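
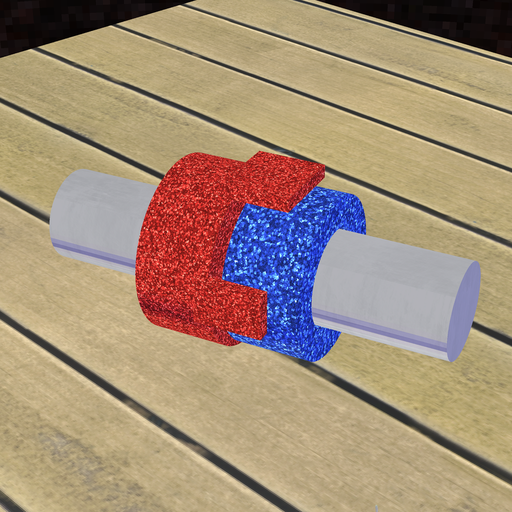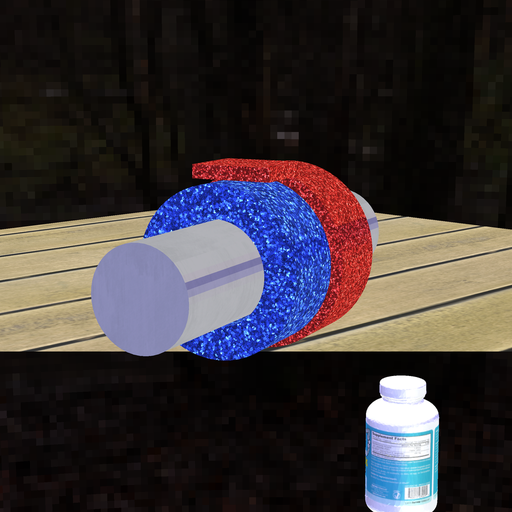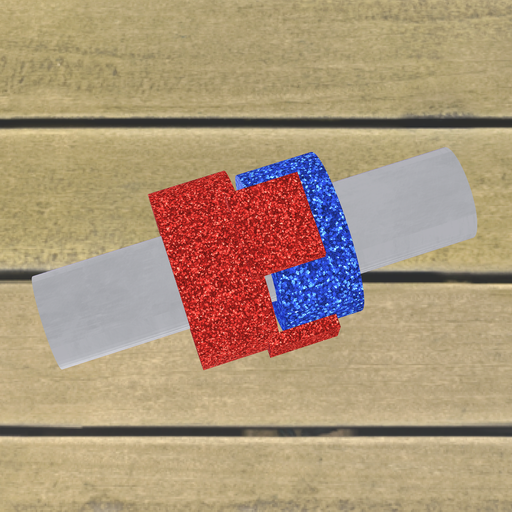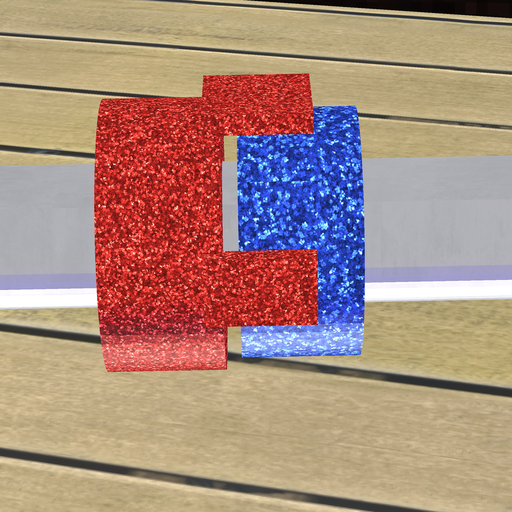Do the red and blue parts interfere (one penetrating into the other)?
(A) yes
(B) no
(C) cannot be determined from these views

(B) no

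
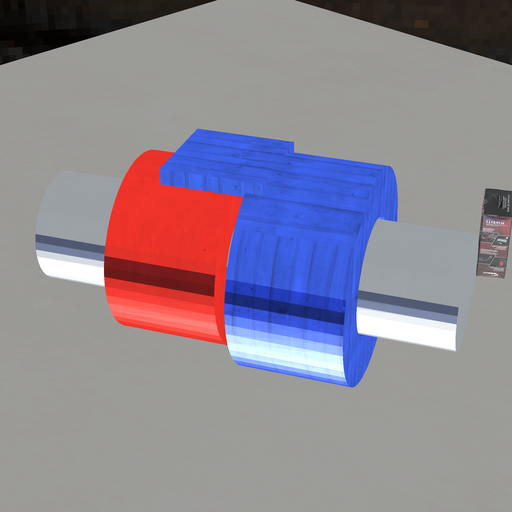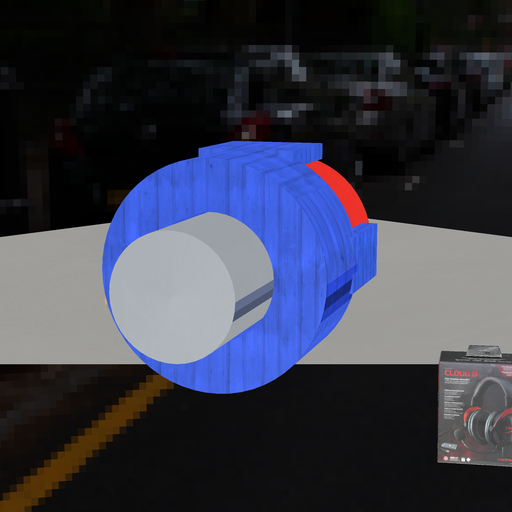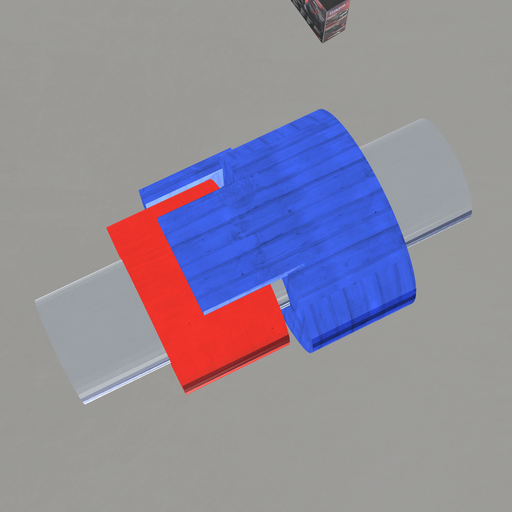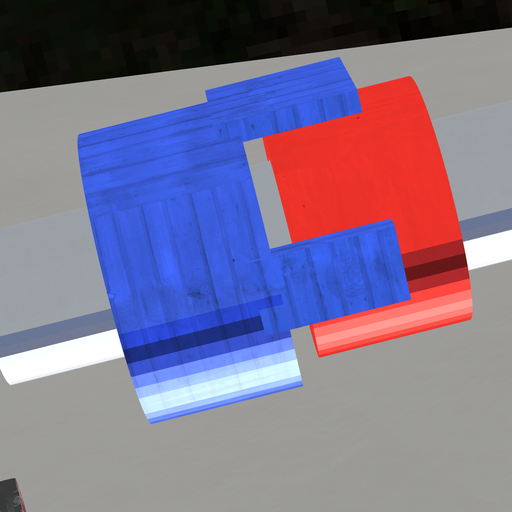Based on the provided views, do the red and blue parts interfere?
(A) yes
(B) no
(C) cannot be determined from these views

(B) no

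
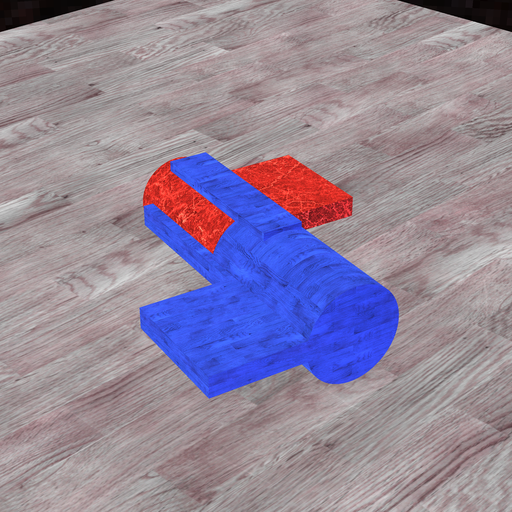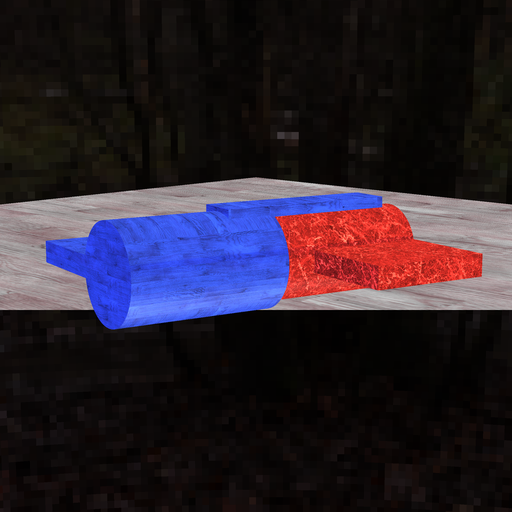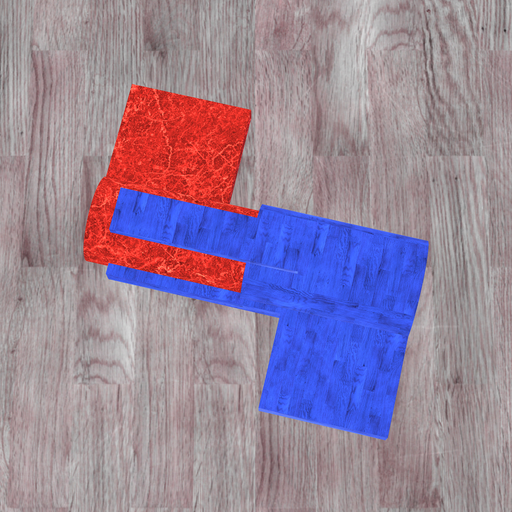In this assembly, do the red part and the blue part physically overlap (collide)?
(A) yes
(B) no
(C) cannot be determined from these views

(A) yes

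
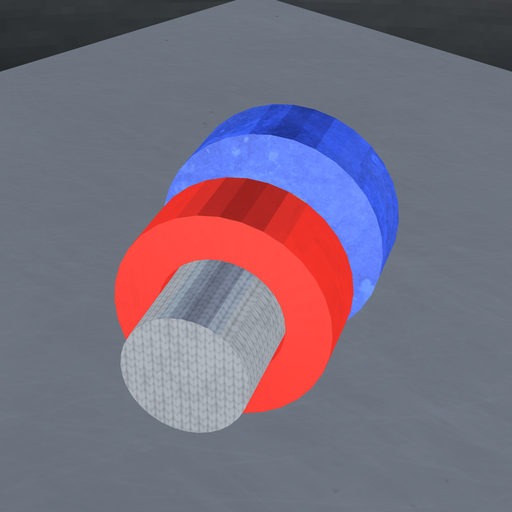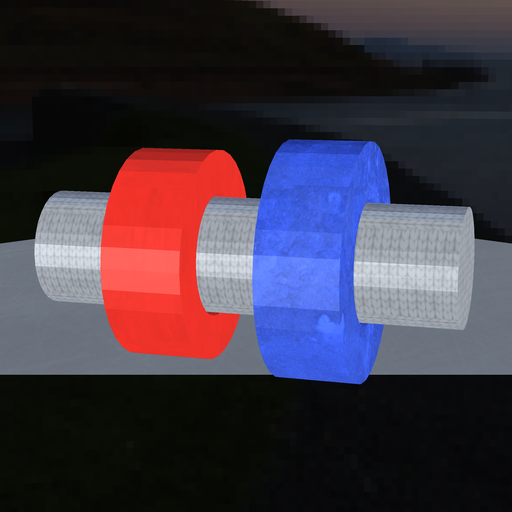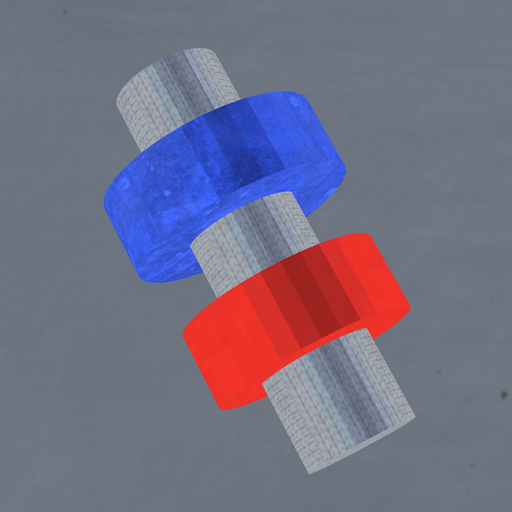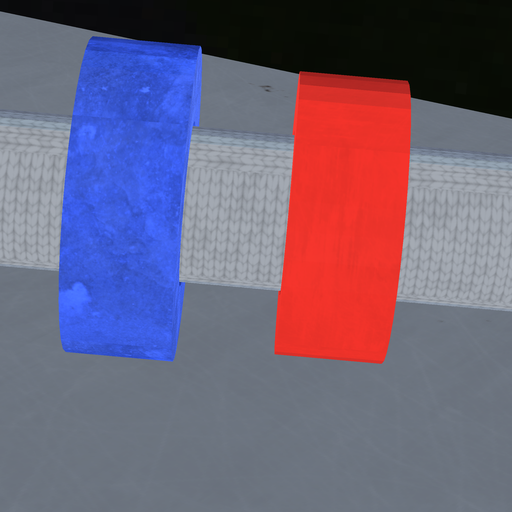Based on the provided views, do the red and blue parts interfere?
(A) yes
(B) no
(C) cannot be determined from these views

(B) no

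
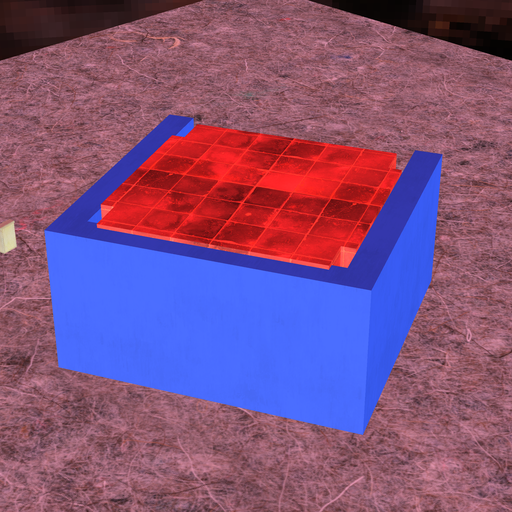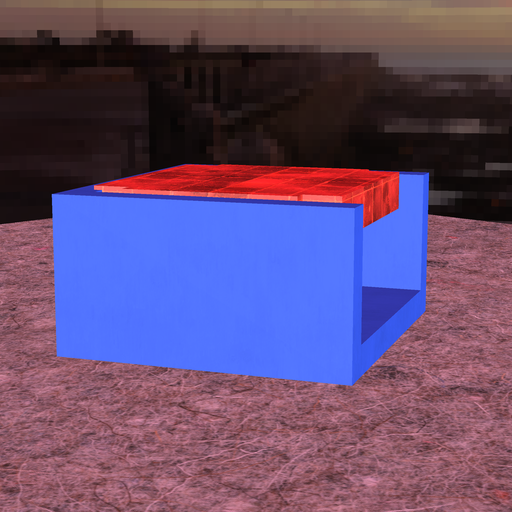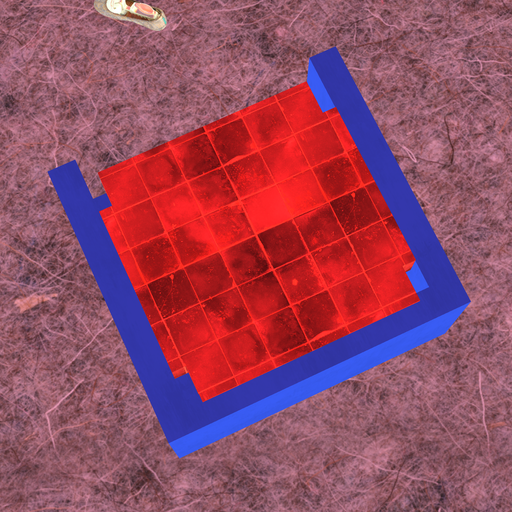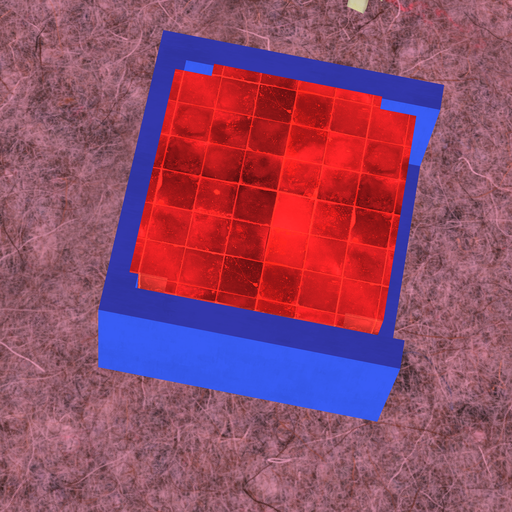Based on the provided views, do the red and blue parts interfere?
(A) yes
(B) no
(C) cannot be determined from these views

(A) yes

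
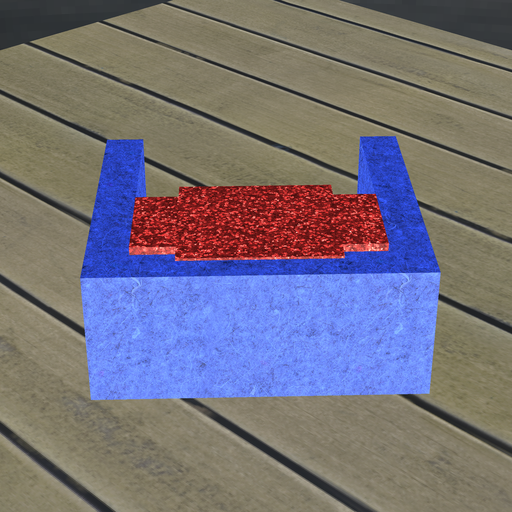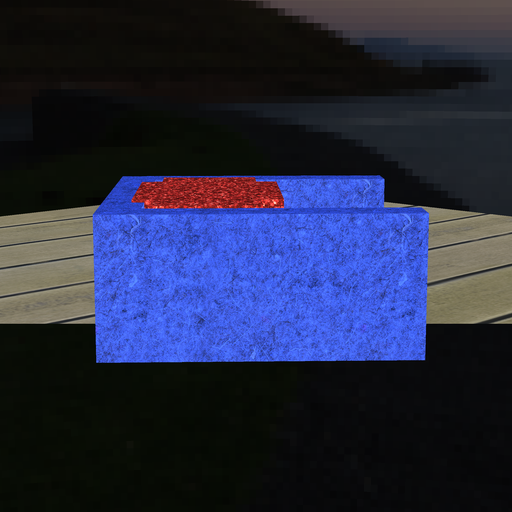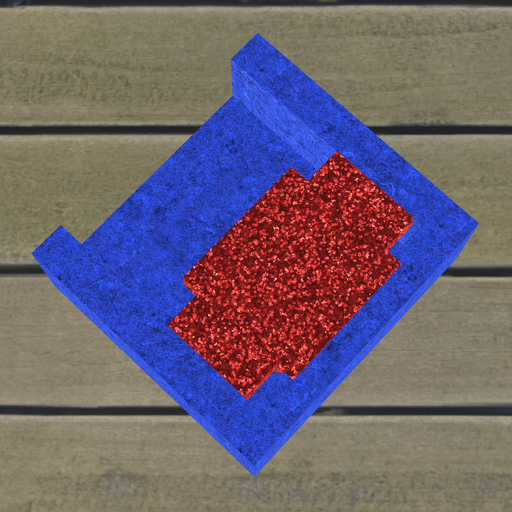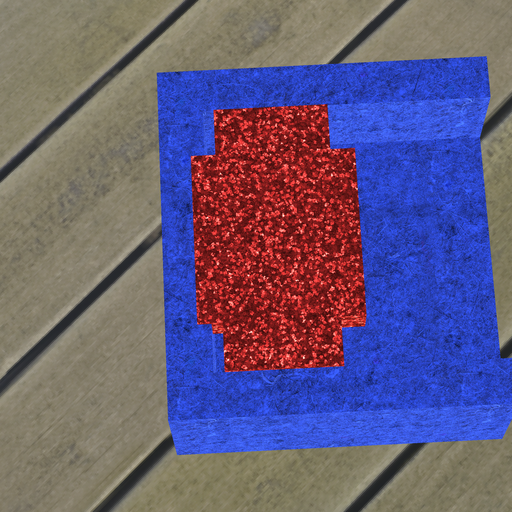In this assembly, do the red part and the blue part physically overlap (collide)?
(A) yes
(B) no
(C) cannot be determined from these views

(A) yes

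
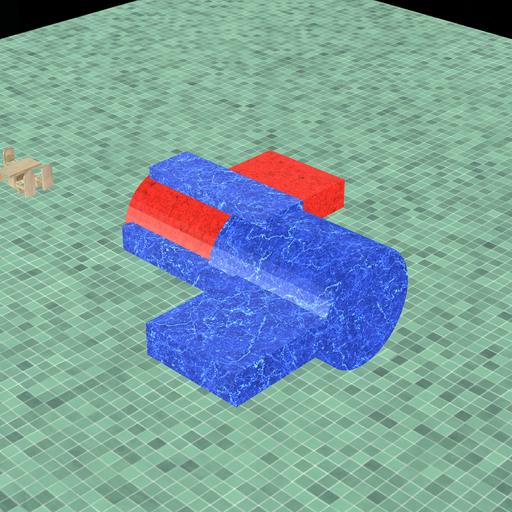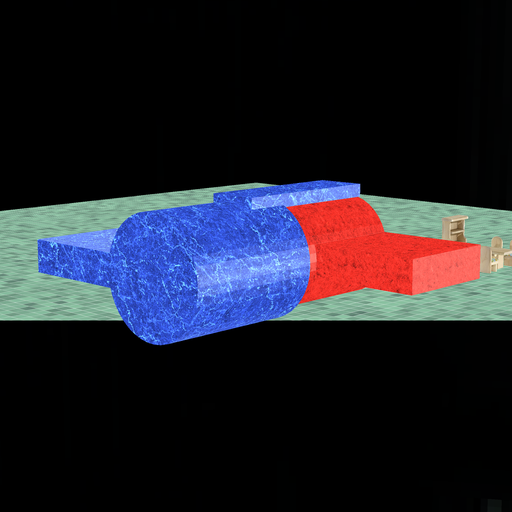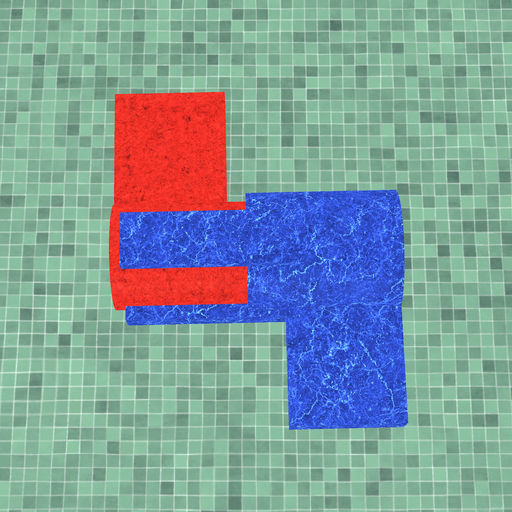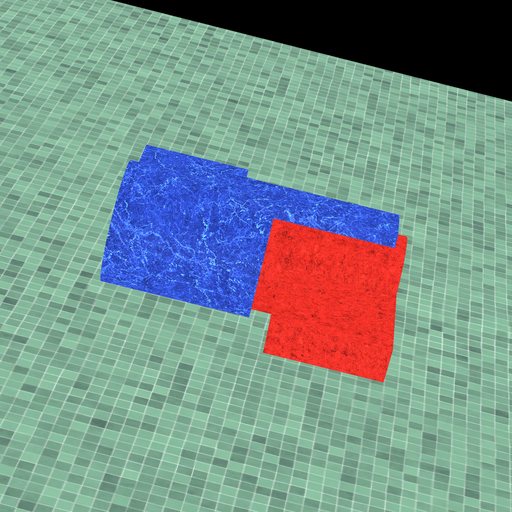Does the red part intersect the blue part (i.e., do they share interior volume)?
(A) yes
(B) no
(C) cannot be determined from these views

(A) yes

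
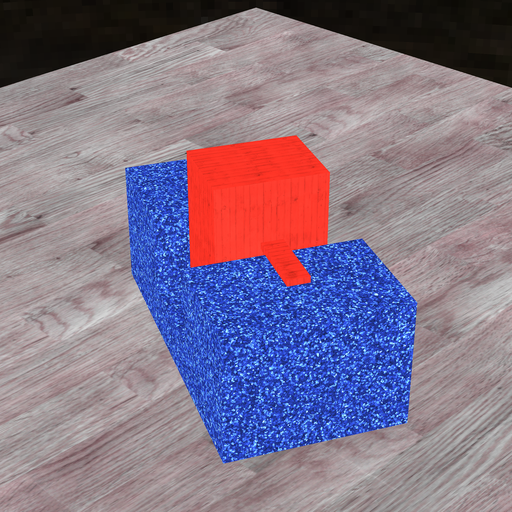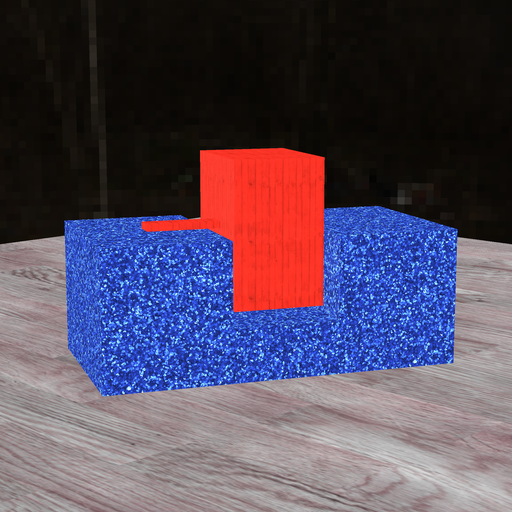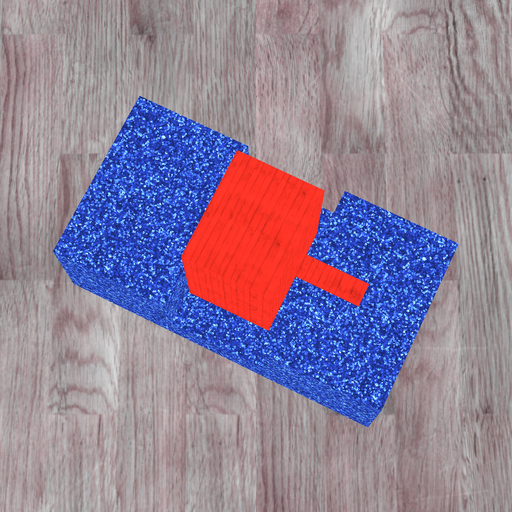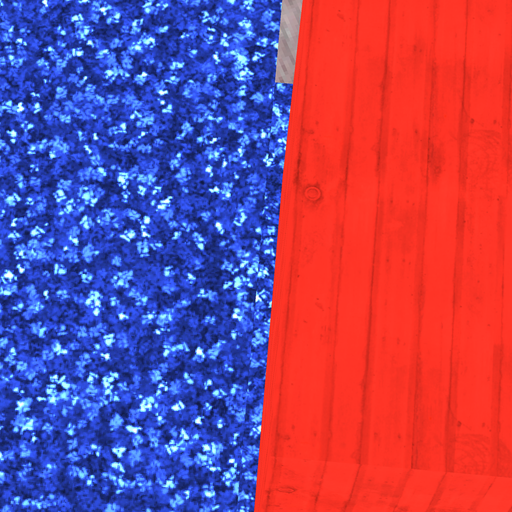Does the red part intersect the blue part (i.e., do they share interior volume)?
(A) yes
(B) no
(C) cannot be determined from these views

(B) no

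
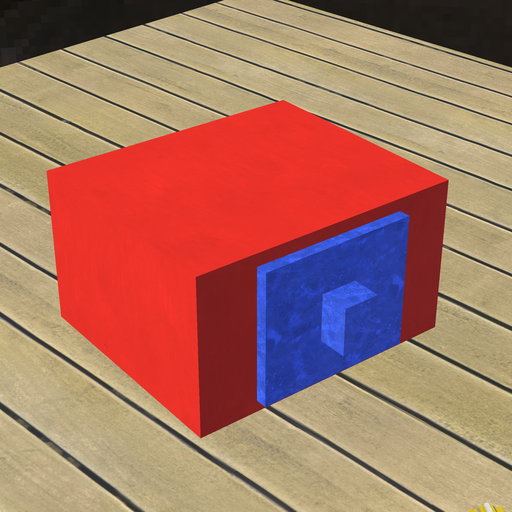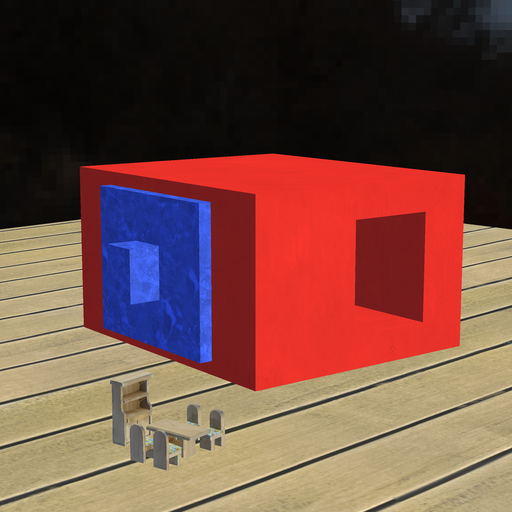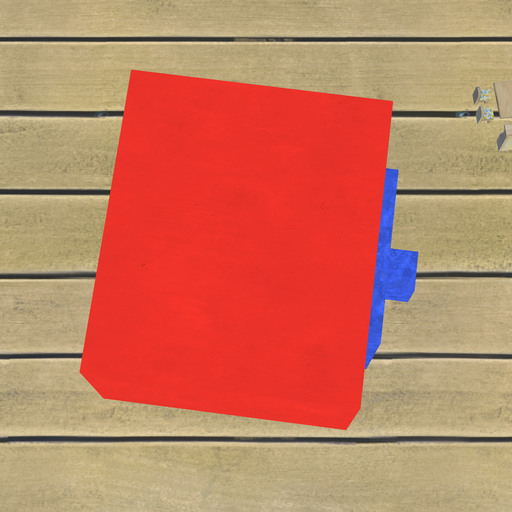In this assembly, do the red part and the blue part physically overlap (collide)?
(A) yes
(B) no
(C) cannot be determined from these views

(C) cannot be determined from these views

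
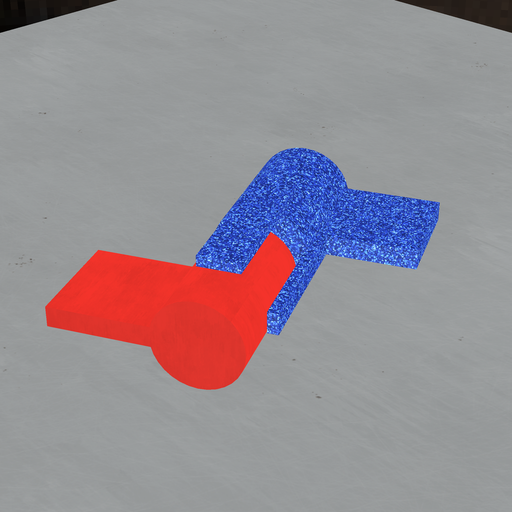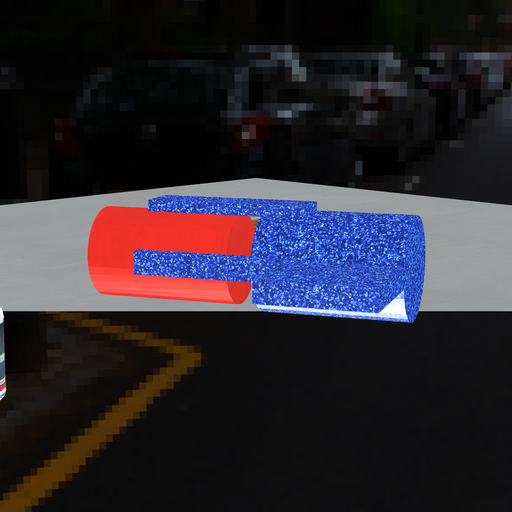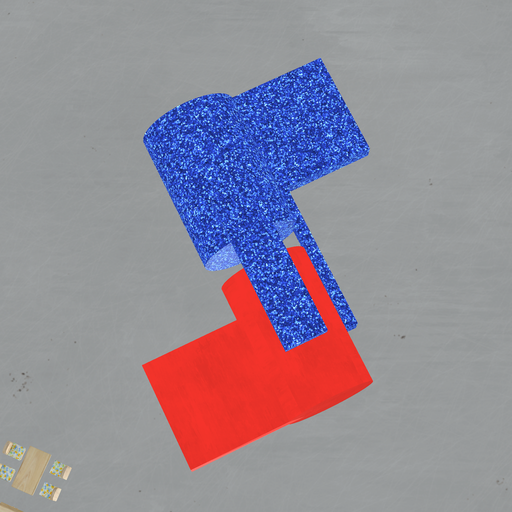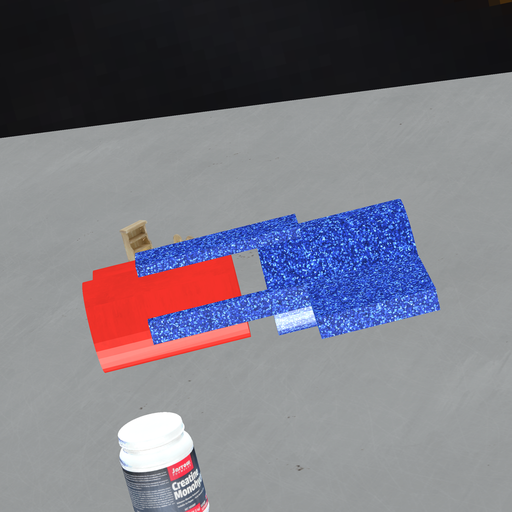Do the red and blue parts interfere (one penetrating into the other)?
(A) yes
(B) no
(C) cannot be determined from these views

(B) no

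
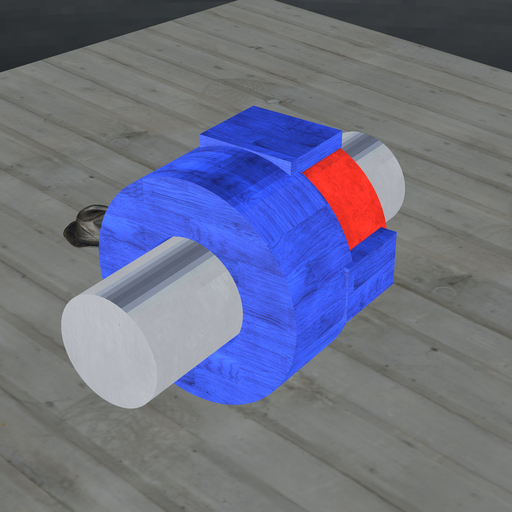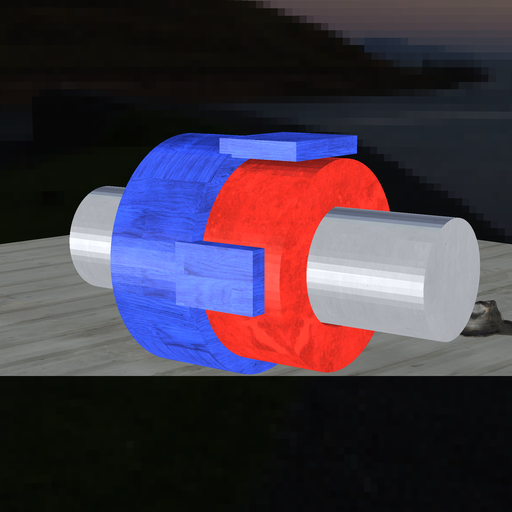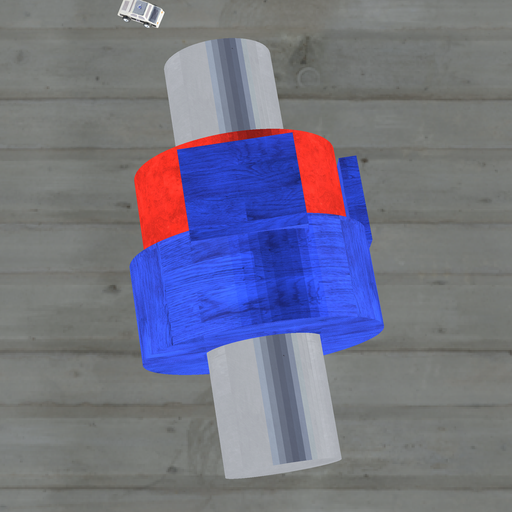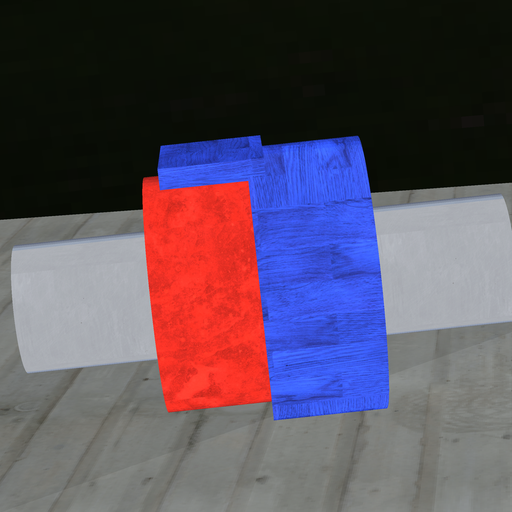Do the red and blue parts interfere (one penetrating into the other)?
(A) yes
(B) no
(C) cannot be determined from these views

(A) yes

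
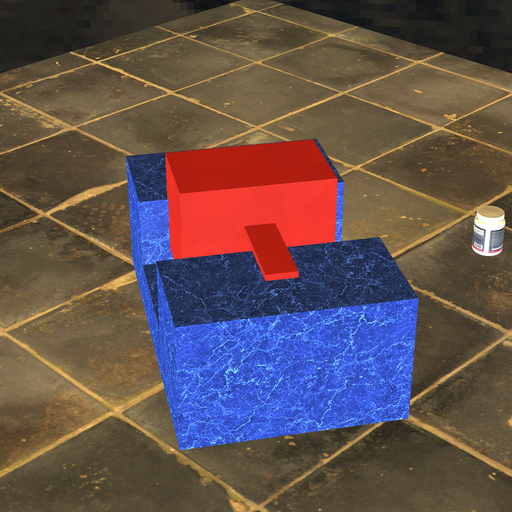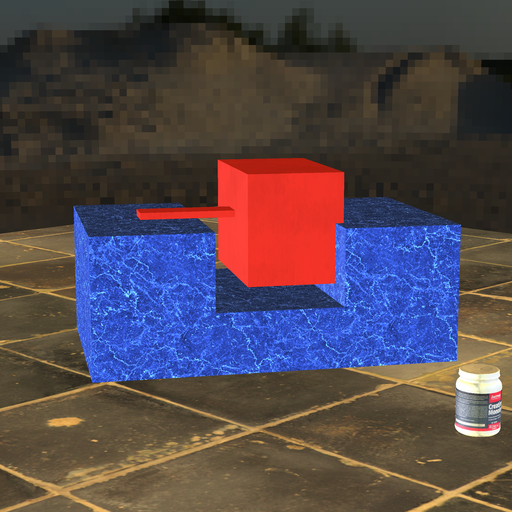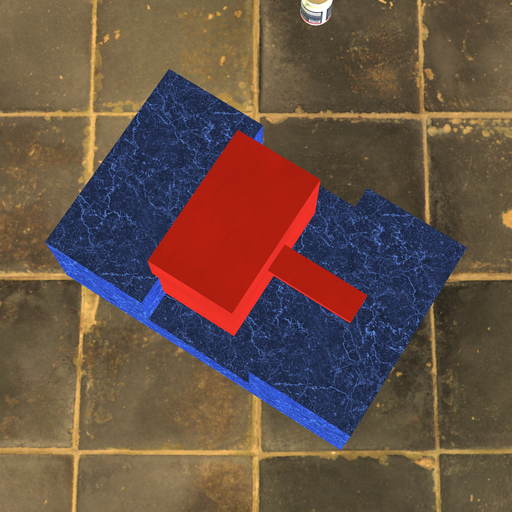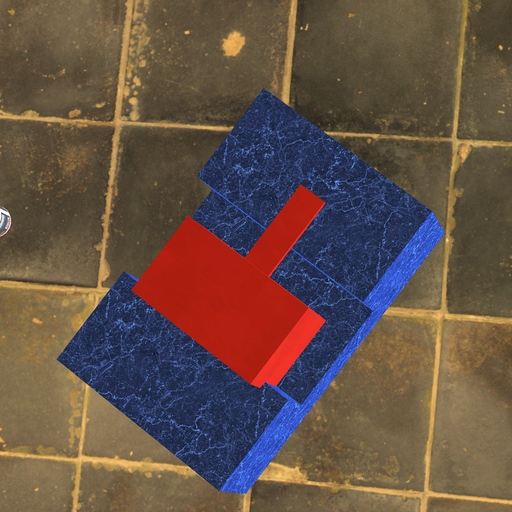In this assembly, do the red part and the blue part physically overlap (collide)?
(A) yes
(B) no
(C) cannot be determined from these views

(A) yes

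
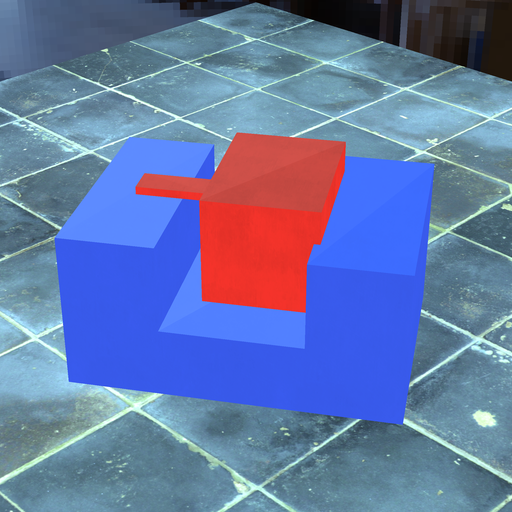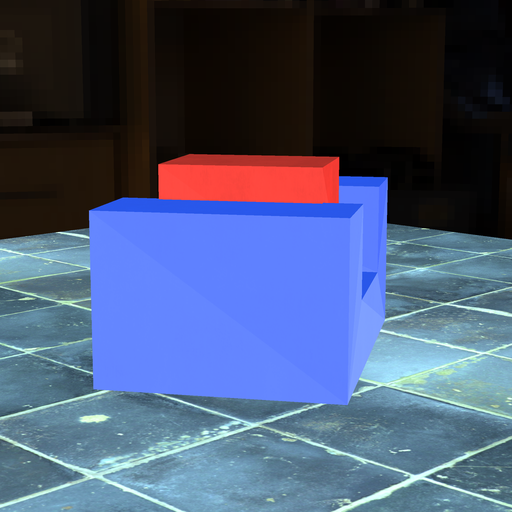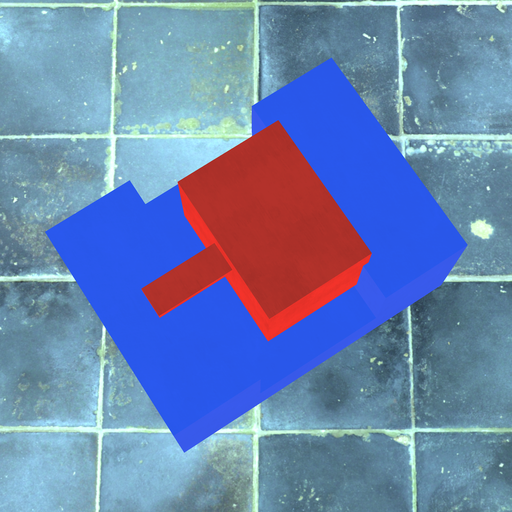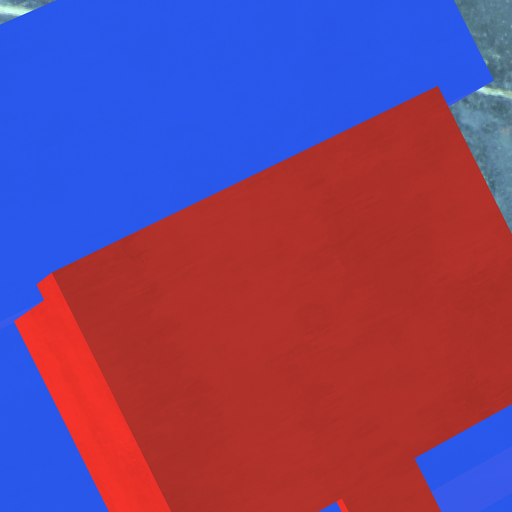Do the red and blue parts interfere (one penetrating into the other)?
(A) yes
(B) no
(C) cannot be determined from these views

(A) yes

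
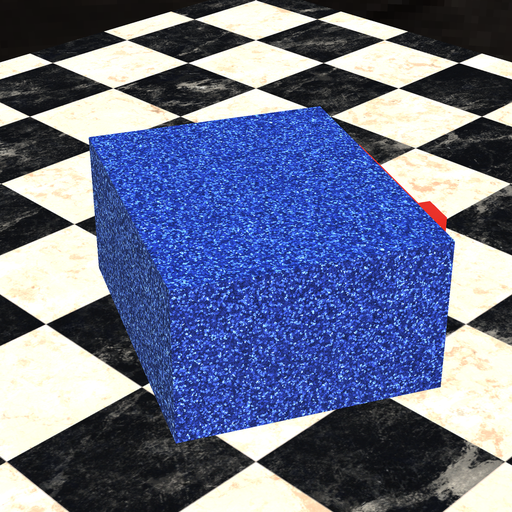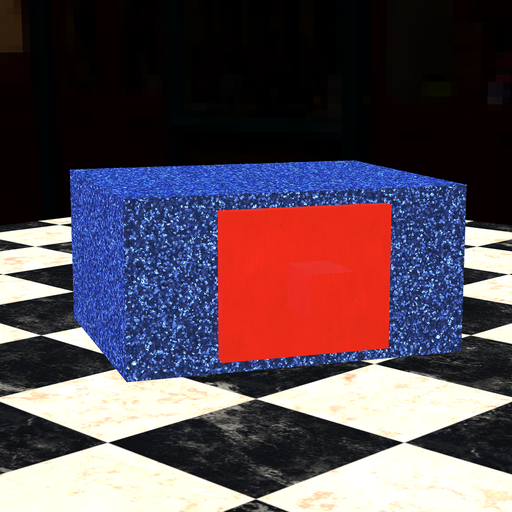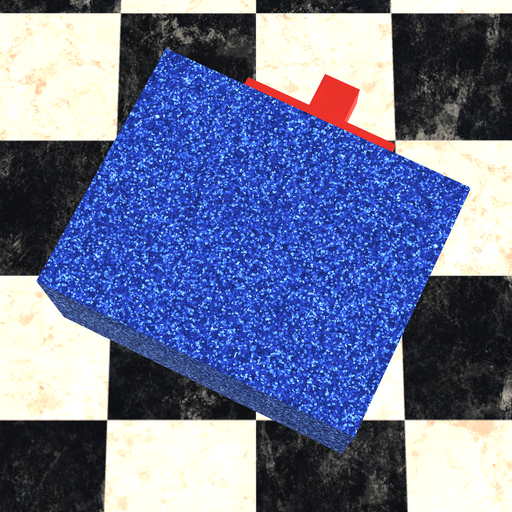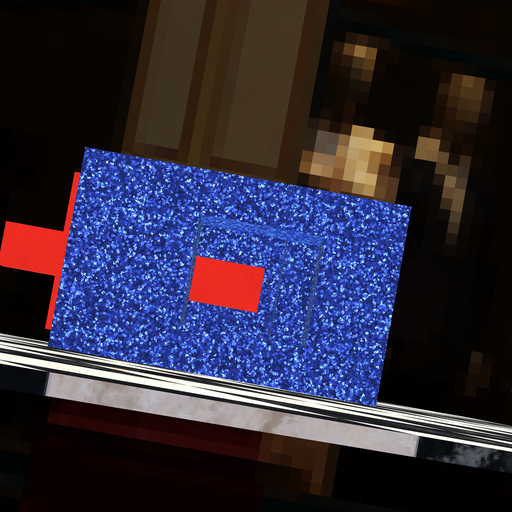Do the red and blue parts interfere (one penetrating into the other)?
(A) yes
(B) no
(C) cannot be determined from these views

(B) no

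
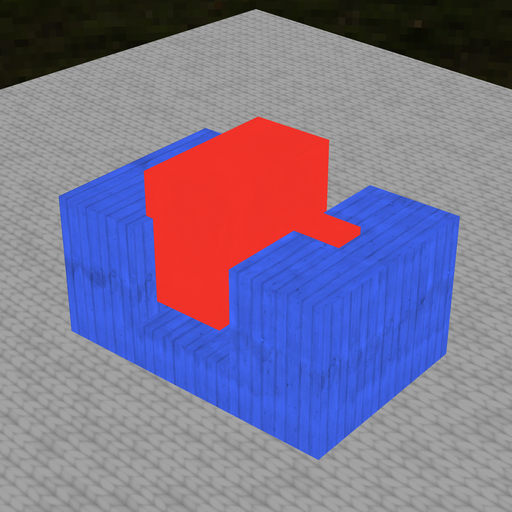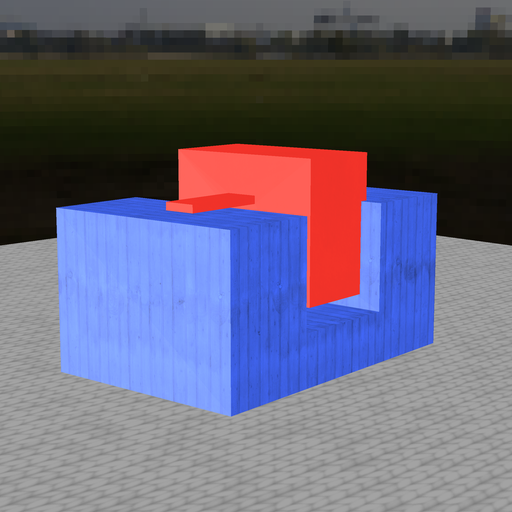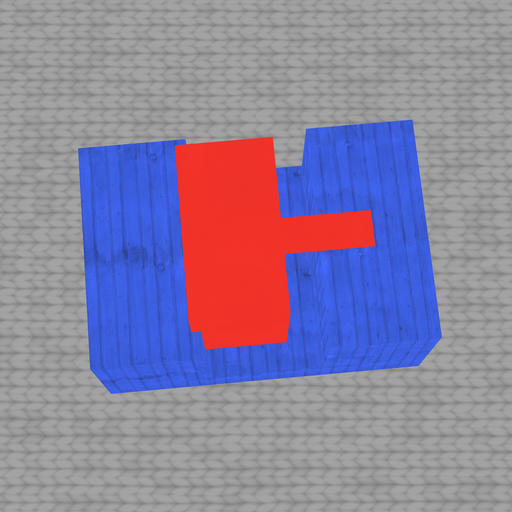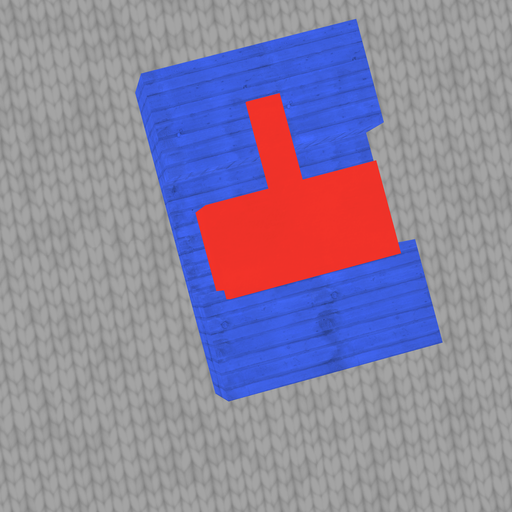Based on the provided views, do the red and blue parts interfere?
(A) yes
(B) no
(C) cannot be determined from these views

(A) yes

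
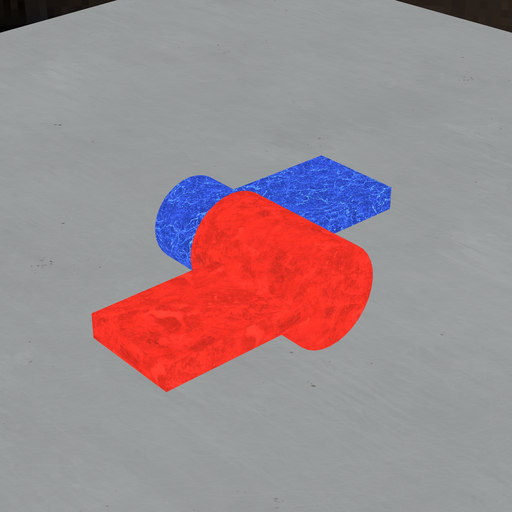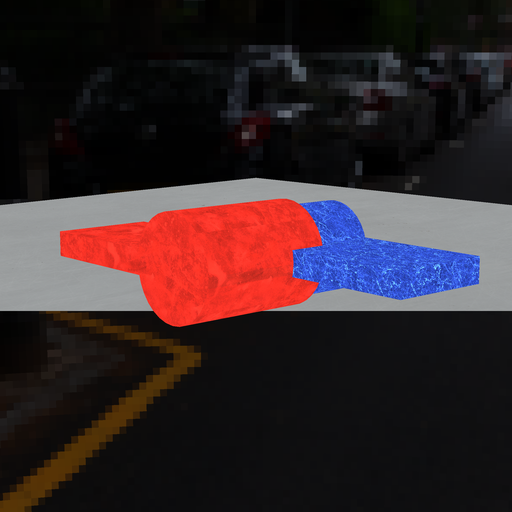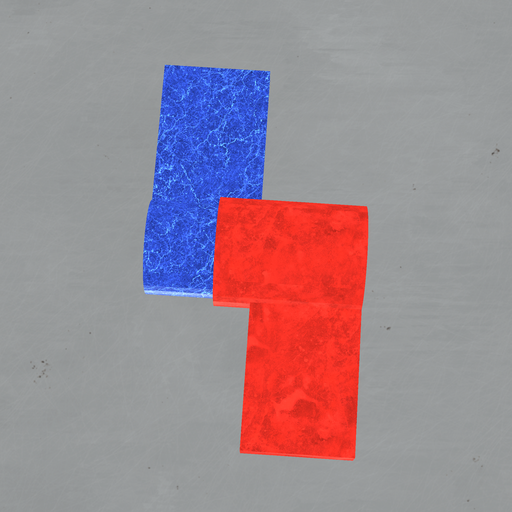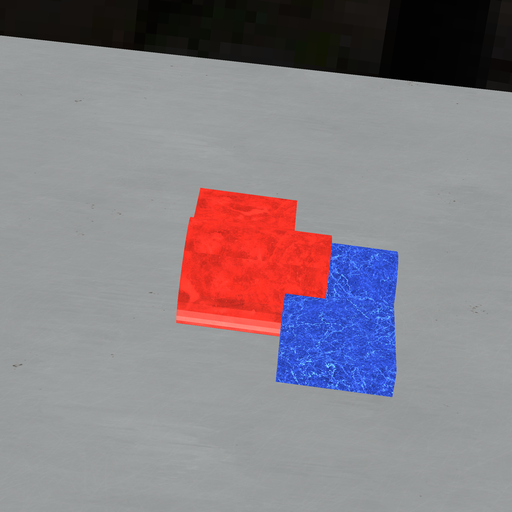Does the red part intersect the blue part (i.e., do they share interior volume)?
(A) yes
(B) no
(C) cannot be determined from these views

(A) yes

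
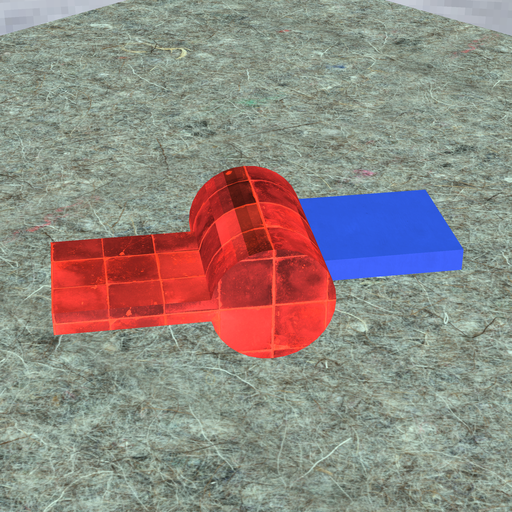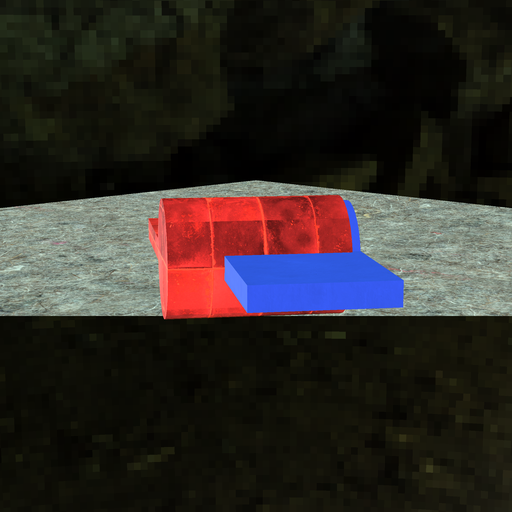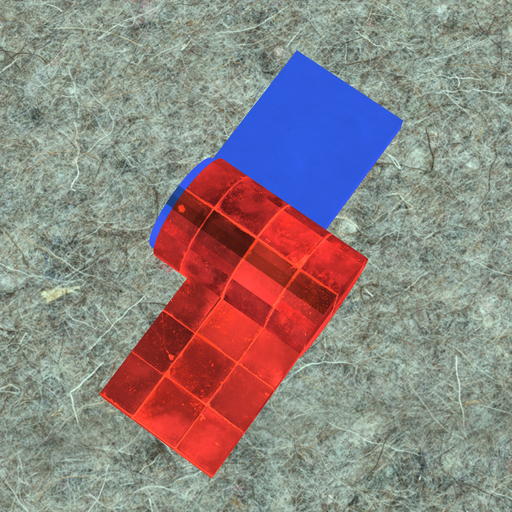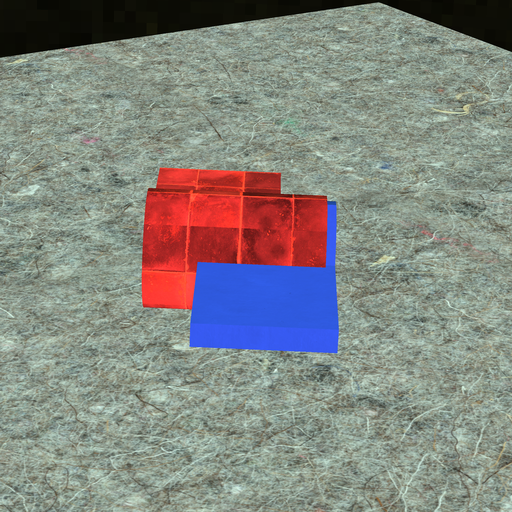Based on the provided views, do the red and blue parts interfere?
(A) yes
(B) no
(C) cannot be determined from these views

(A) yes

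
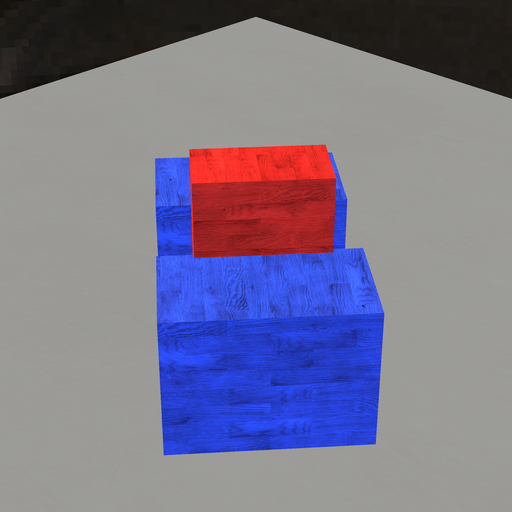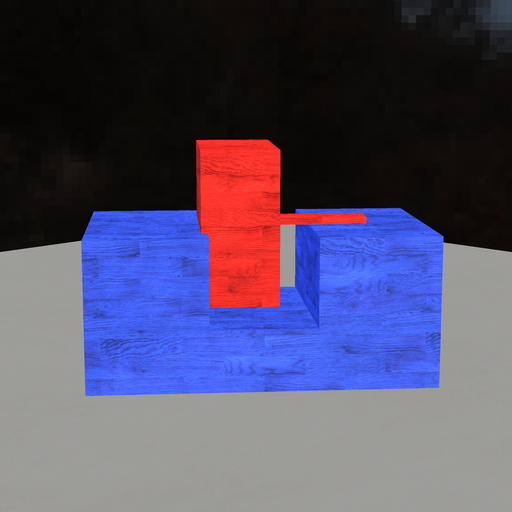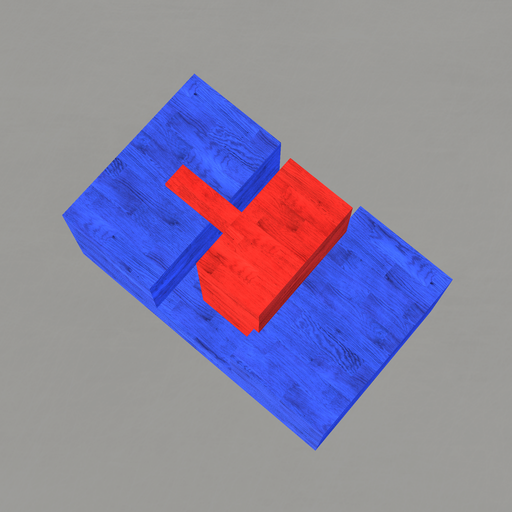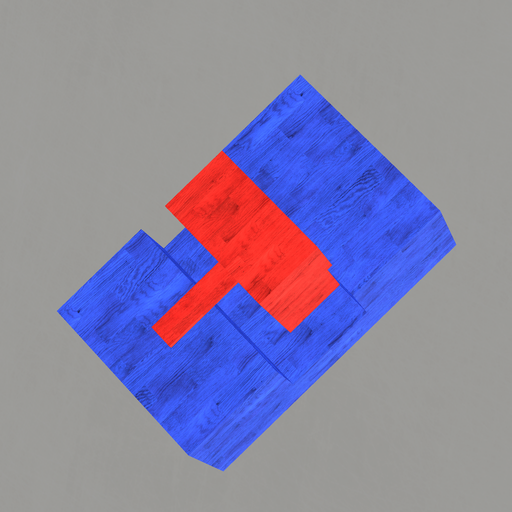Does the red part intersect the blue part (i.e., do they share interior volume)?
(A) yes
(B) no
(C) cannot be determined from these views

(A) yes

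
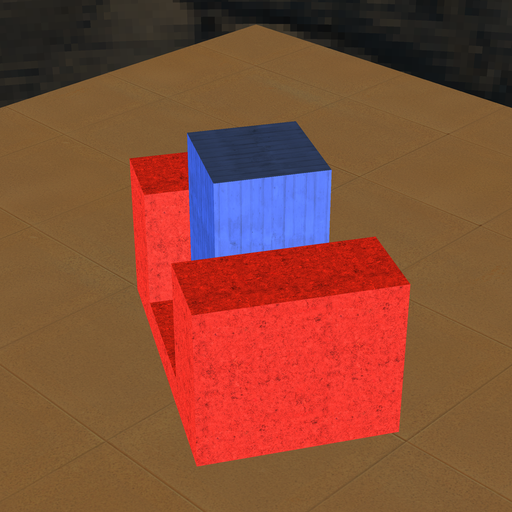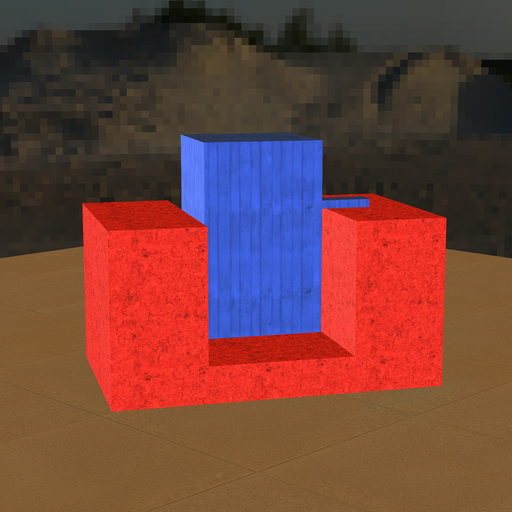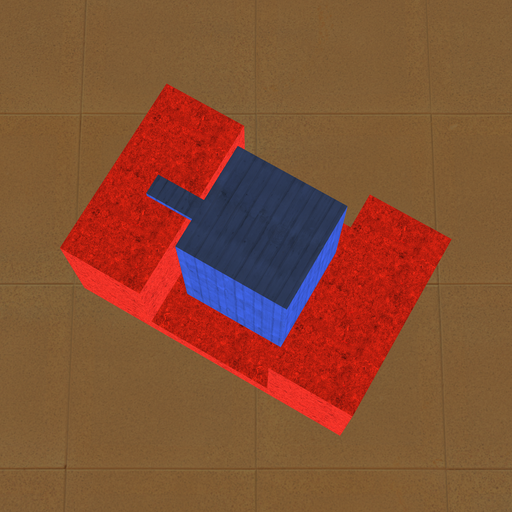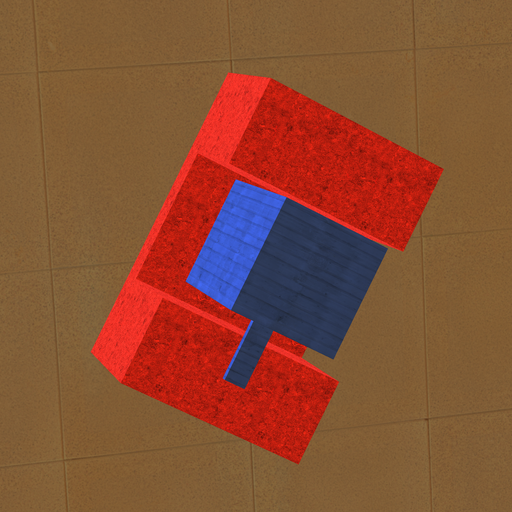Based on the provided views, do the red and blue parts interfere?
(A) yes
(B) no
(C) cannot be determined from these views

(B) no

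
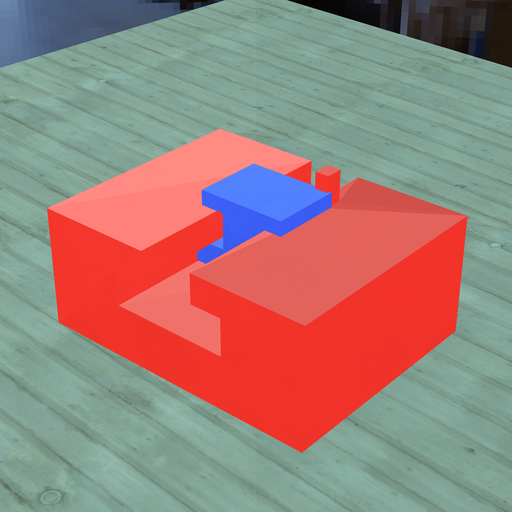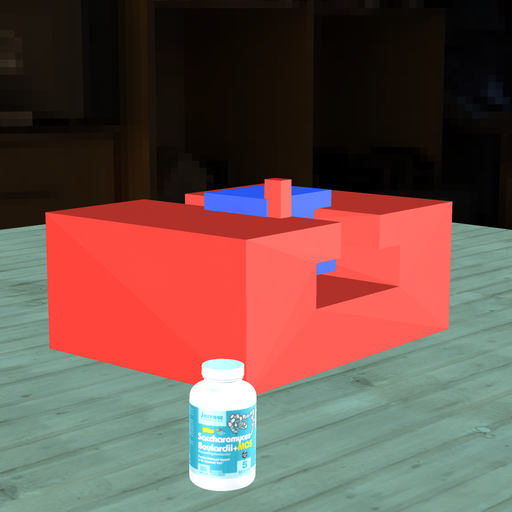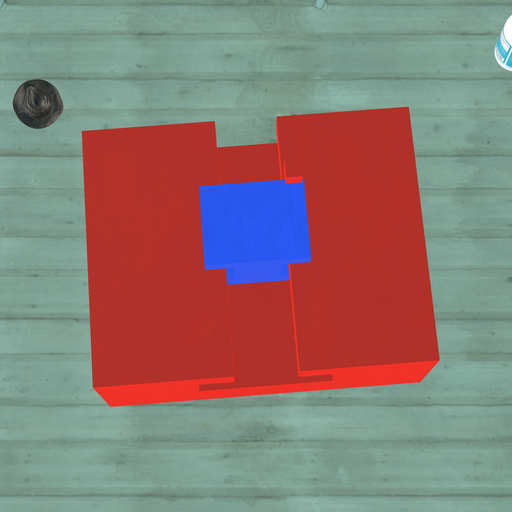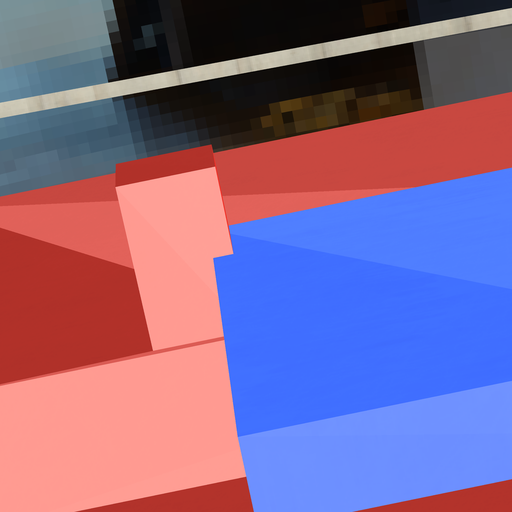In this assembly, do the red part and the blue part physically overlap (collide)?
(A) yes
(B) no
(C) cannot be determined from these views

(A) yes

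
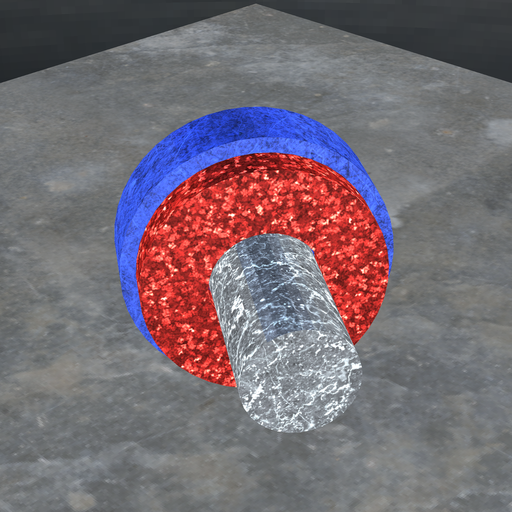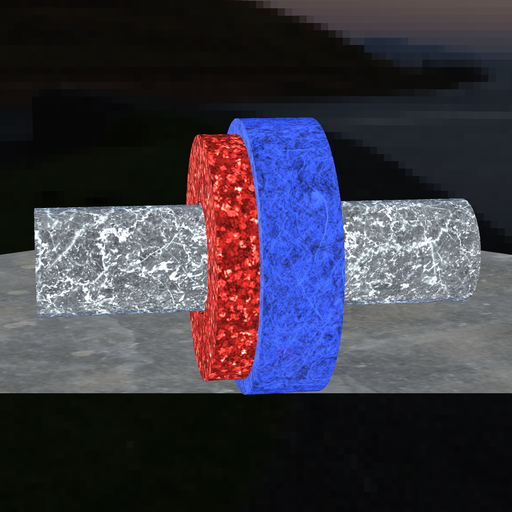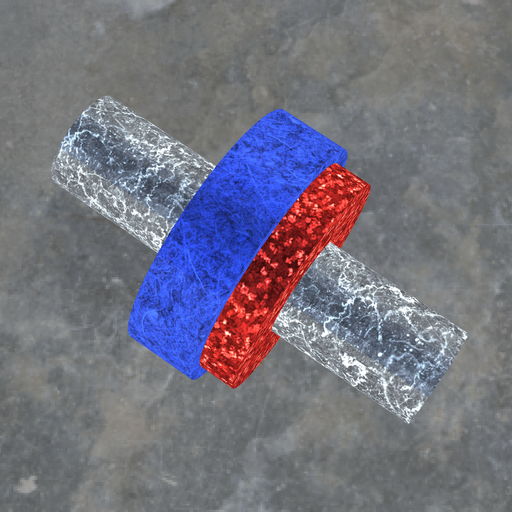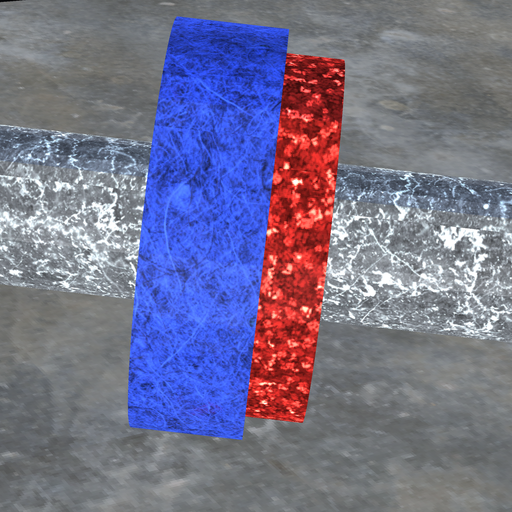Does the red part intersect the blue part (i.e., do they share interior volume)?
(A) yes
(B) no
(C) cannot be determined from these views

(A) yes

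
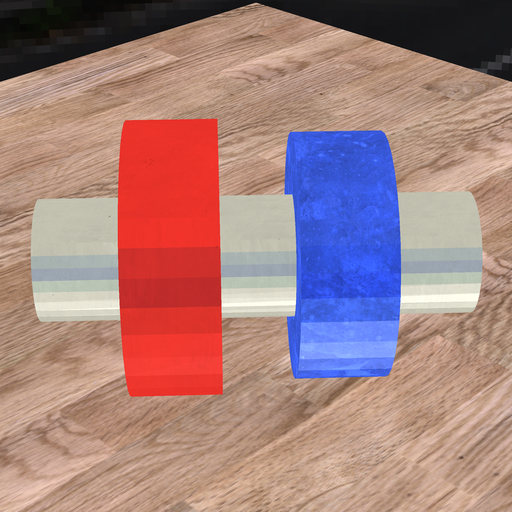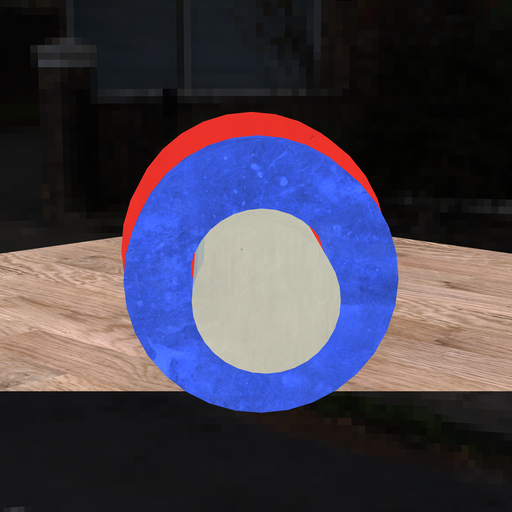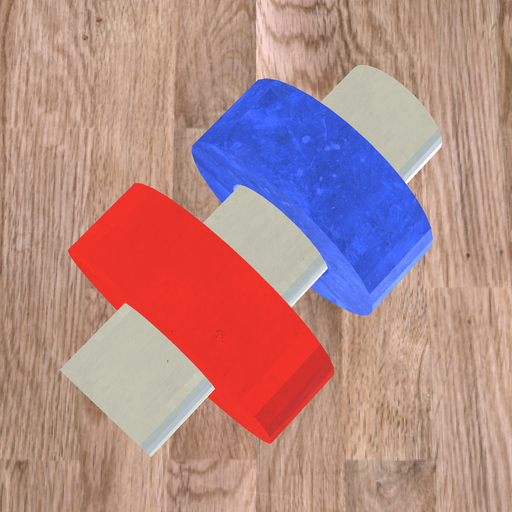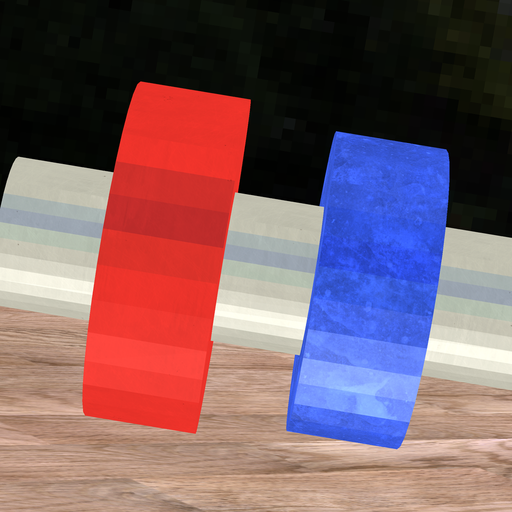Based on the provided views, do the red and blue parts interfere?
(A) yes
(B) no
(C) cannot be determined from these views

(B) no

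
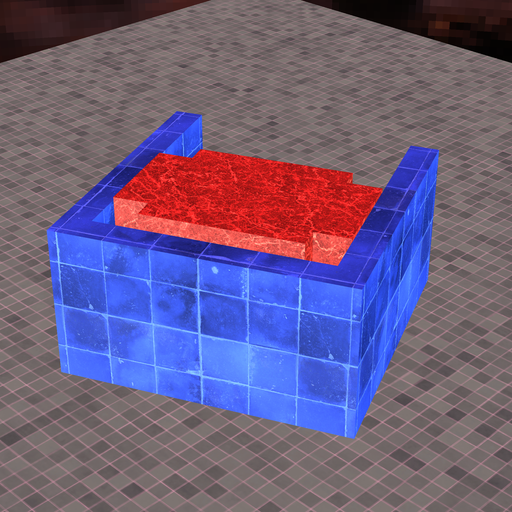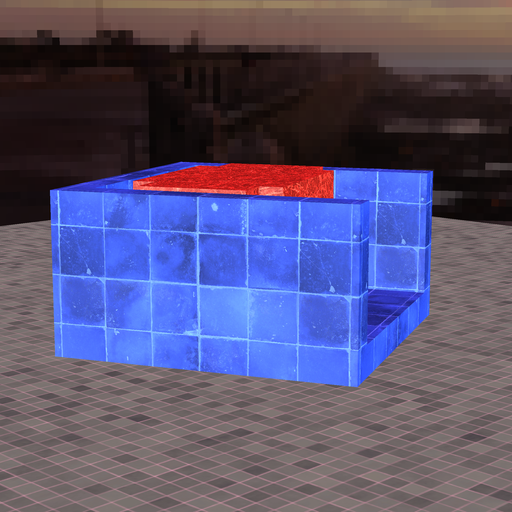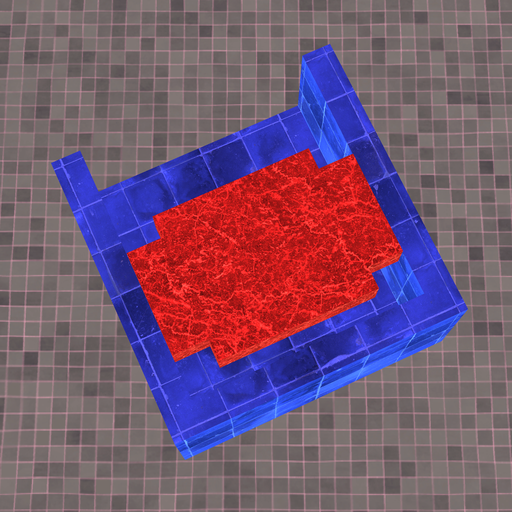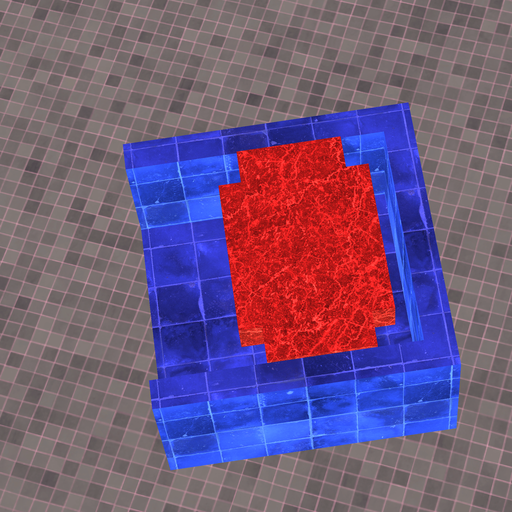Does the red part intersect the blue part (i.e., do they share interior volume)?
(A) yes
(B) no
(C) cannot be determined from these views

(B) no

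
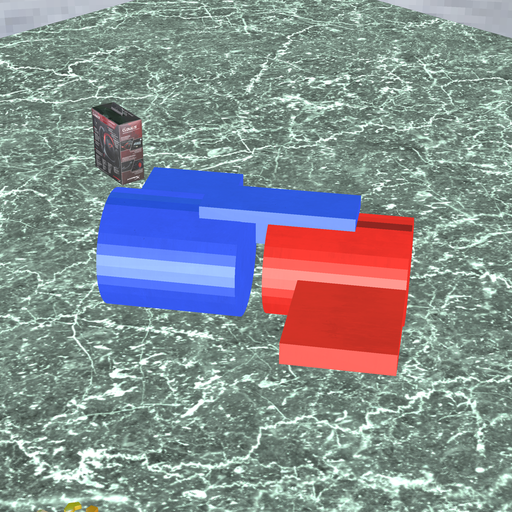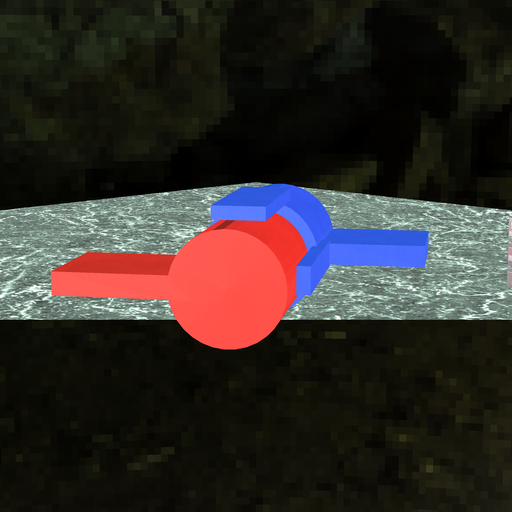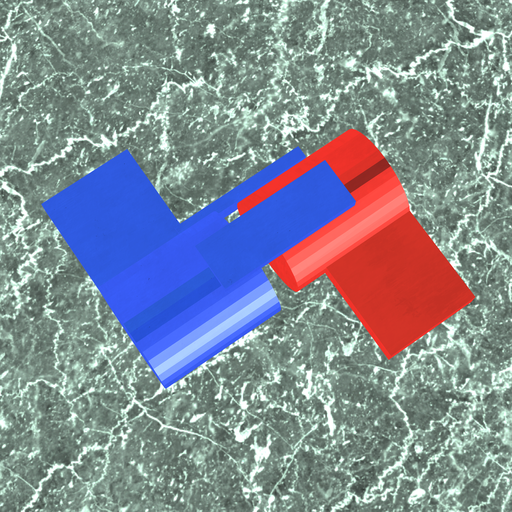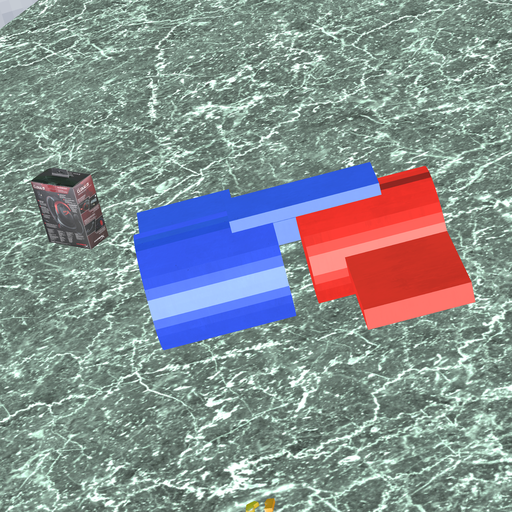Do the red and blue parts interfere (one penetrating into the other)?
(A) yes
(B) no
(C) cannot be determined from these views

(B) no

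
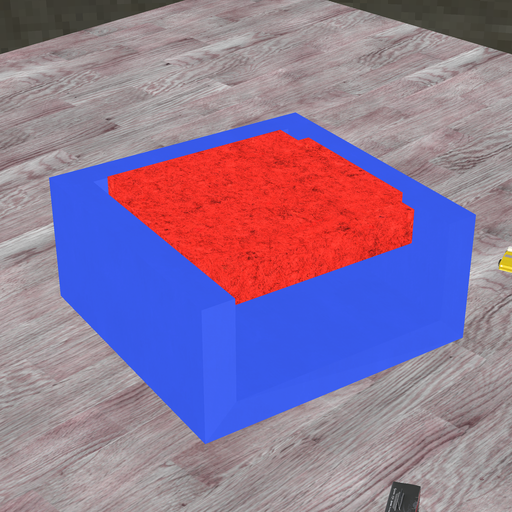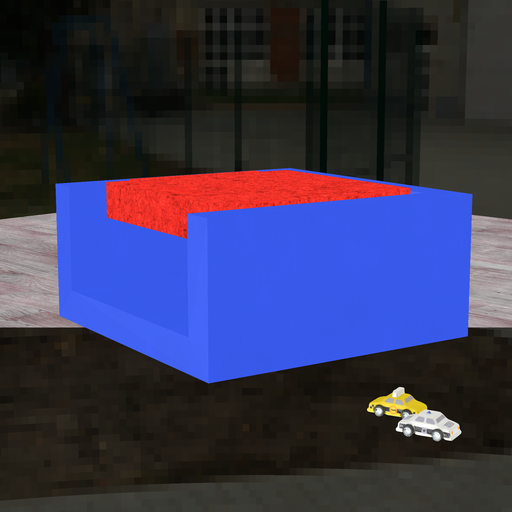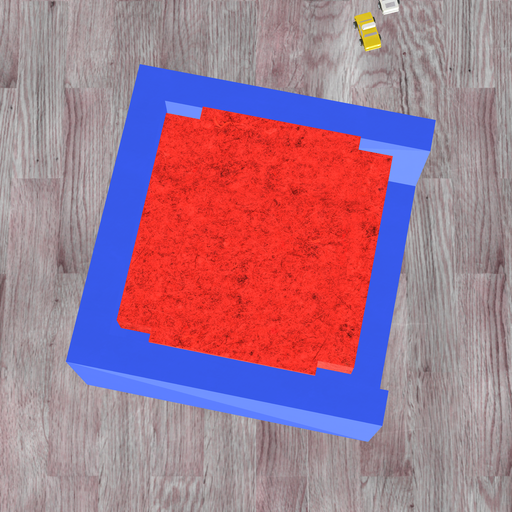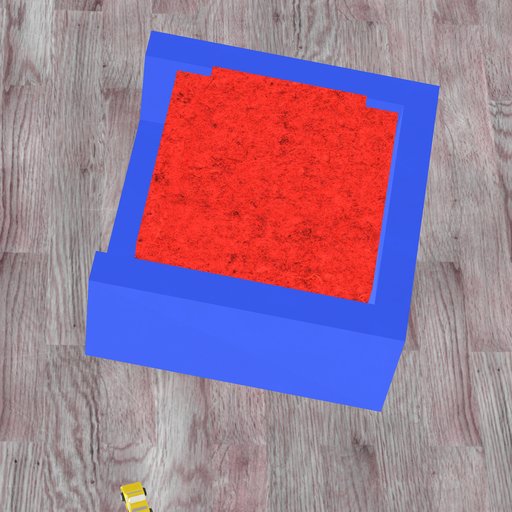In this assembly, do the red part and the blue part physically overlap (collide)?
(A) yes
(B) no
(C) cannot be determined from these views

(B) no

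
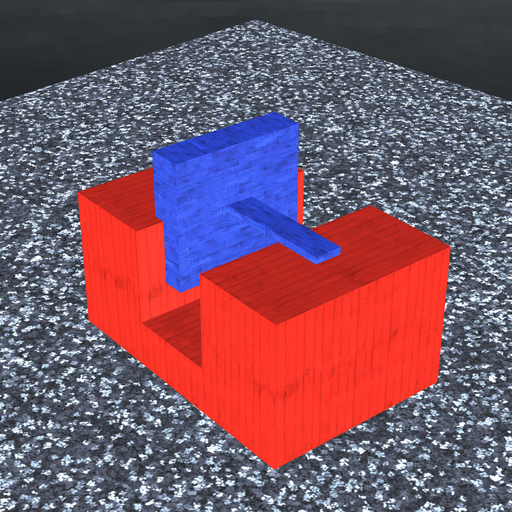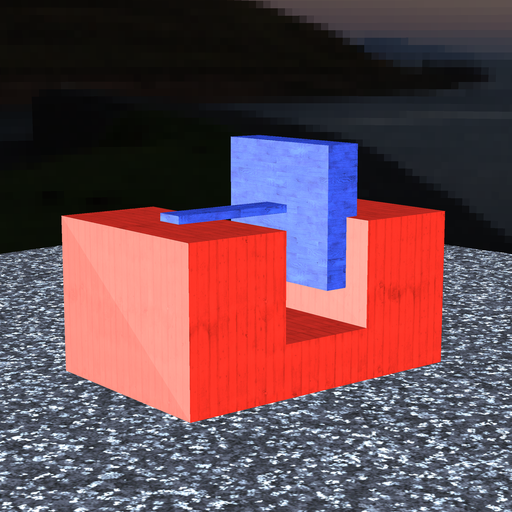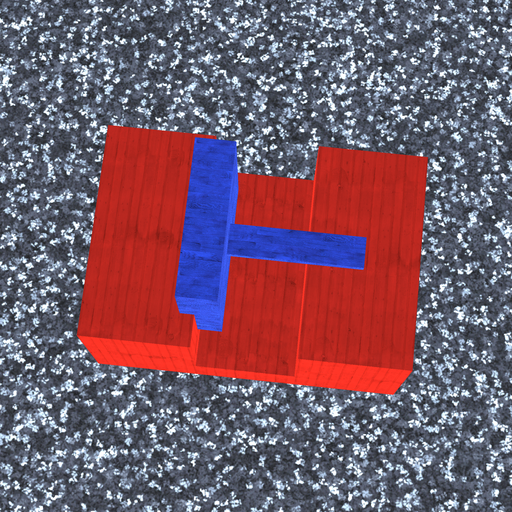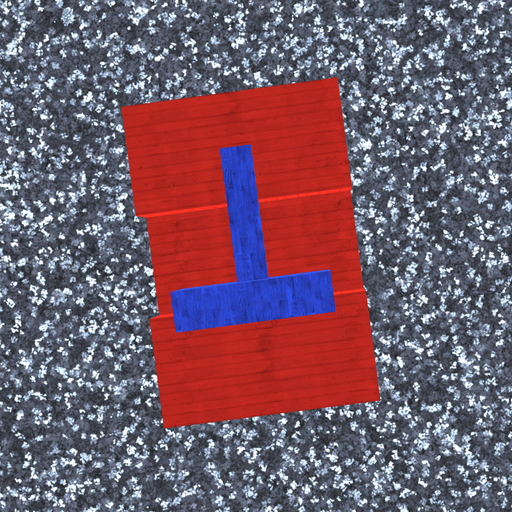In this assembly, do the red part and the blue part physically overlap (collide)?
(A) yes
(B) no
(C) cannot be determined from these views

(A) yes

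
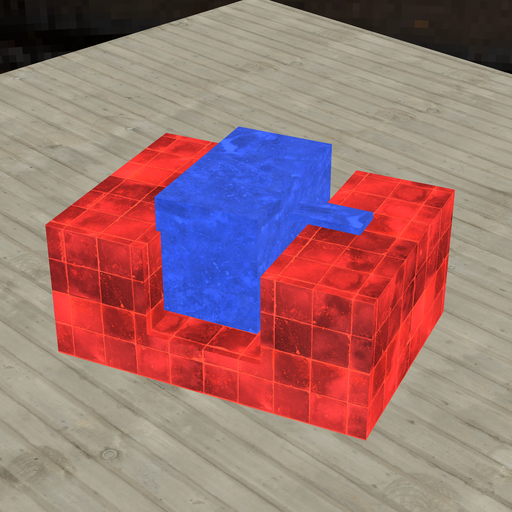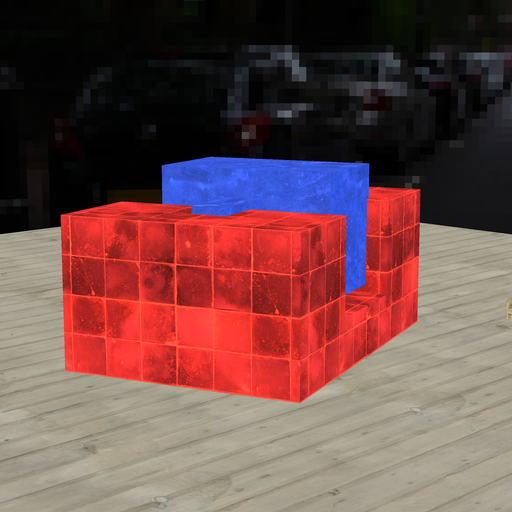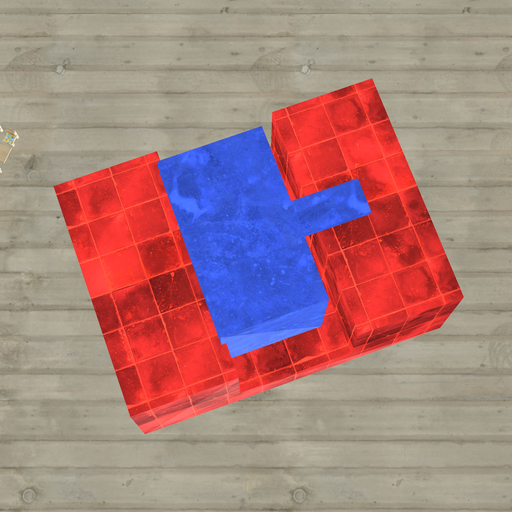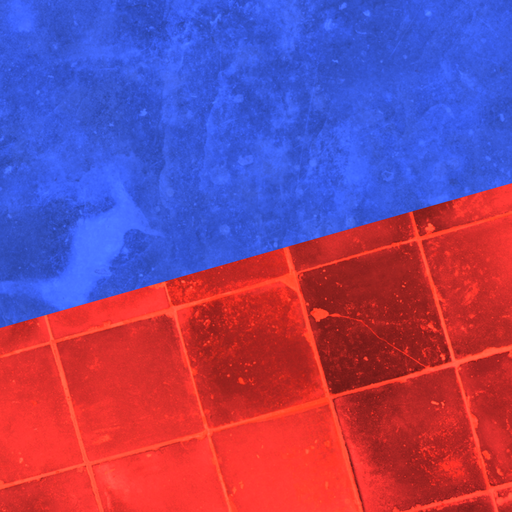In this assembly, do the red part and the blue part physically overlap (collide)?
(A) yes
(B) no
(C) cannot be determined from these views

(A) yes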